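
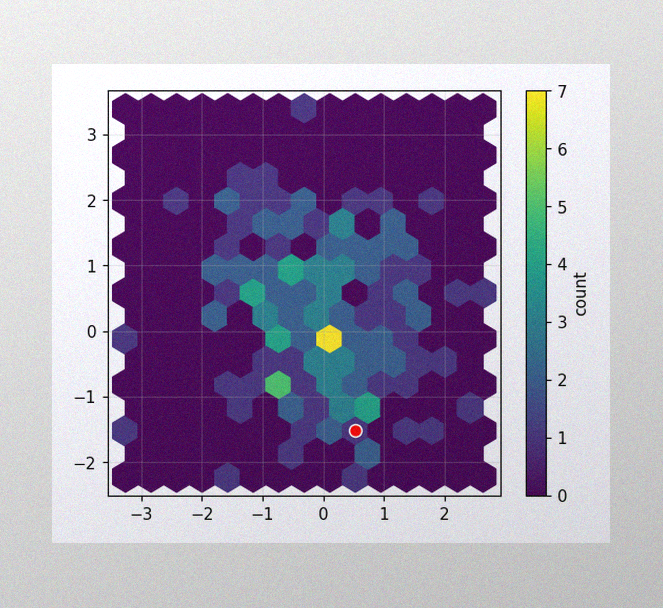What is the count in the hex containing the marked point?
1

The image has some photo noise and uneven lighting. The marked hex reads 1 on the colorbar.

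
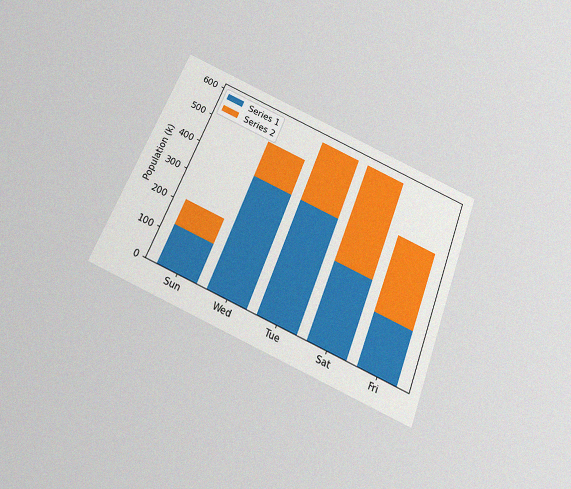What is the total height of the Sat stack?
588k

The chart is tilted about 22° clockwise and viewed slightly from below, with some photo noise. The Sat stack's top reaches 588k on the y-axis.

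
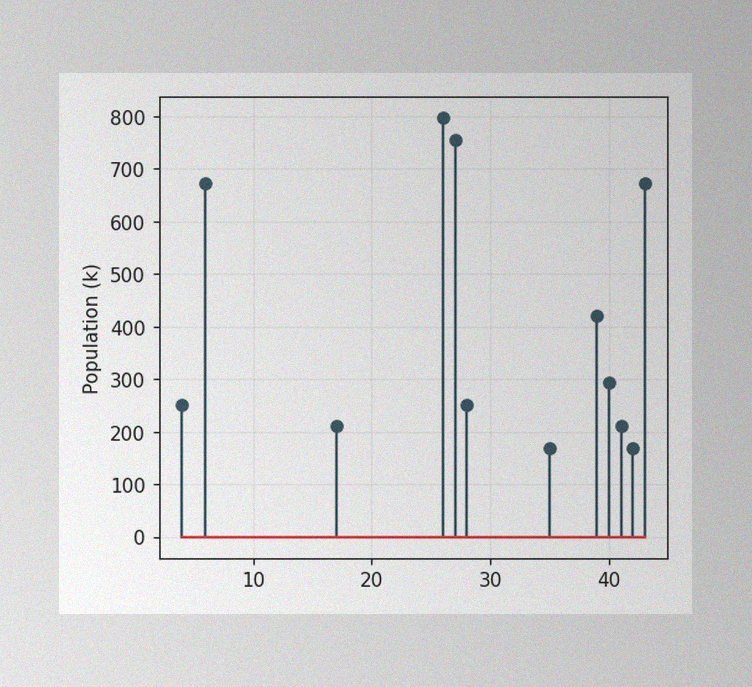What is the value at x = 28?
The image has some photo noise and uneven lighting. The stem at x=28 reaches 252k.

252k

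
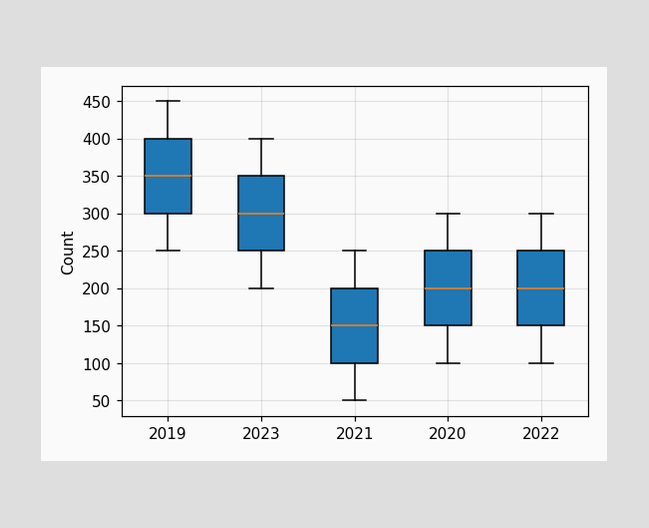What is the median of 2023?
The median line in the 2023 box sits at 300.

300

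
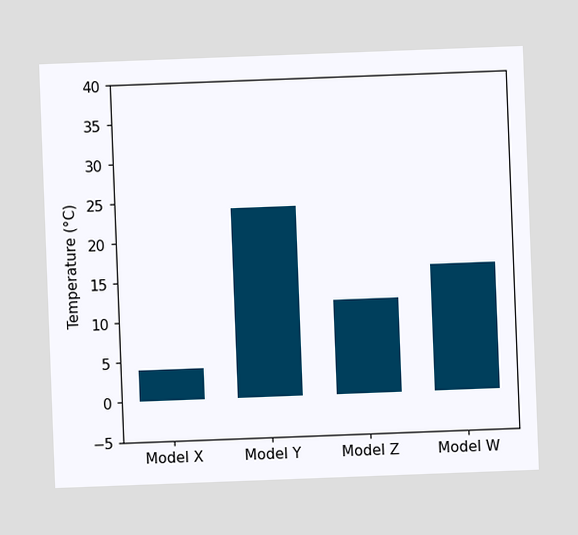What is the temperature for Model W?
16°C

The chart is tilted about 2° counter-clockwise. Reading along the chart's y-axis, the Model W bar reaches 16°C.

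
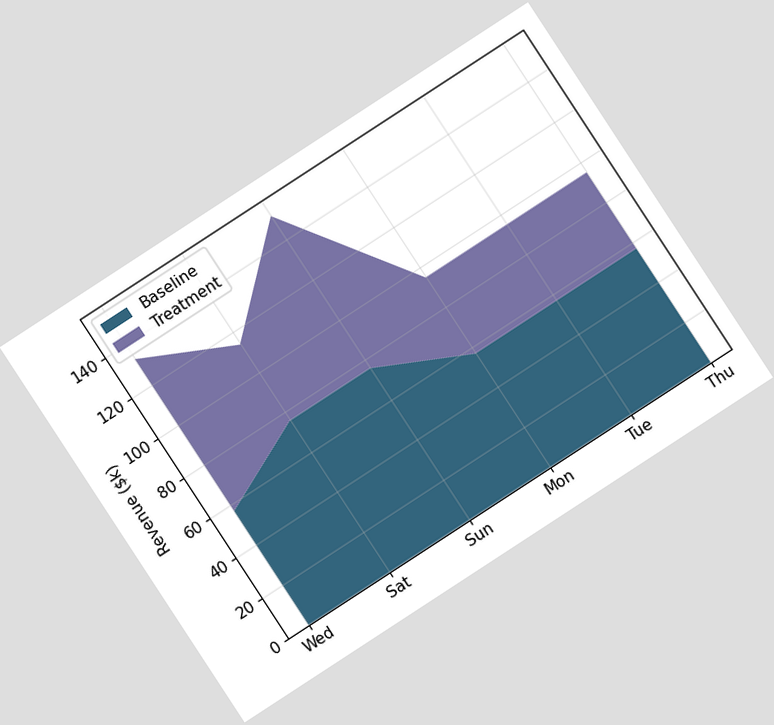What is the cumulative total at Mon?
$95k

The chart is tilted about 33° counter-clockwise. The stacked total at Mon reaches $95k.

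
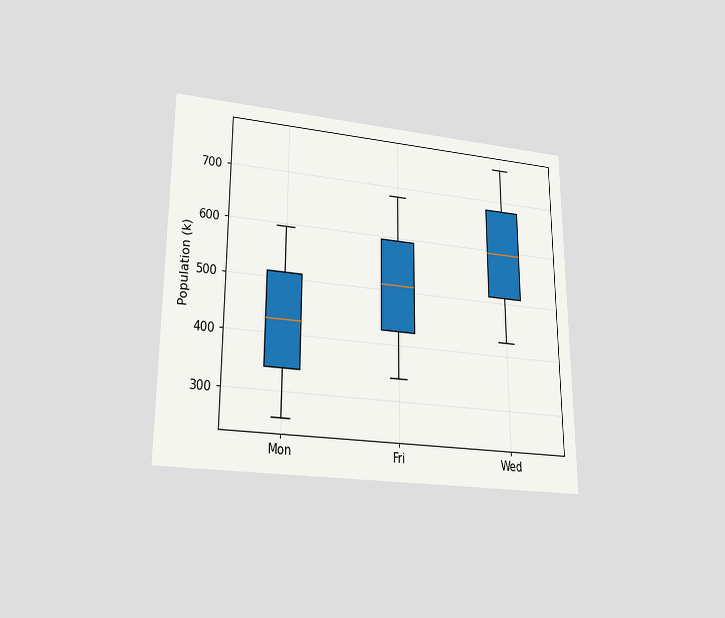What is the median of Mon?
425k

The chart is viewed slightly from below. The median line in the Mon box sits at 425k.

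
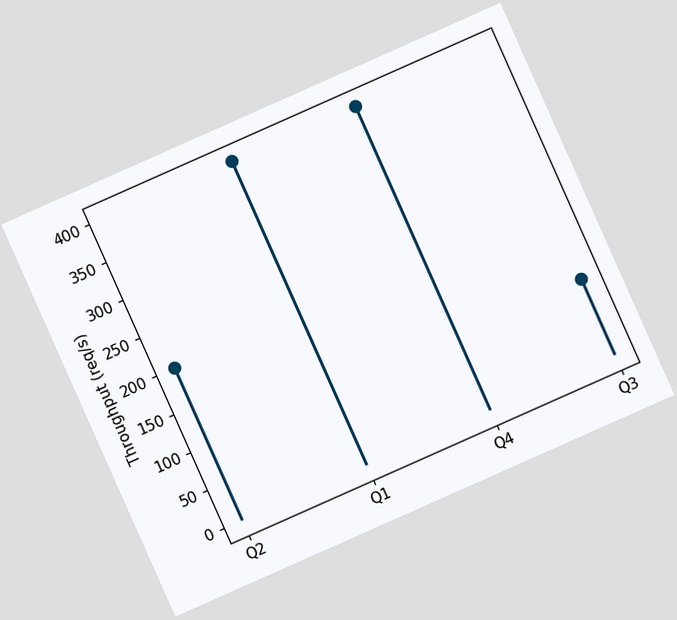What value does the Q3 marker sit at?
100req/s

The chart is tilted about 24° counter-clockwise. The Q3 marker sits at 100req/s.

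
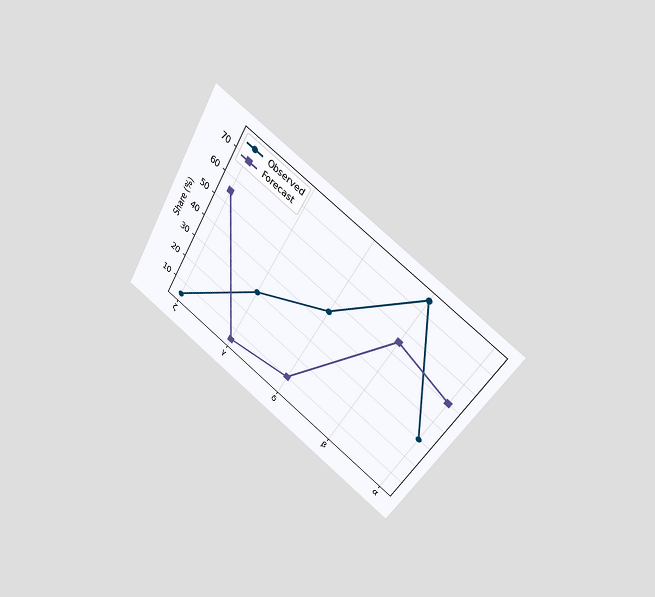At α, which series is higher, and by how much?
Forecast, by 20%

The chart is tilted about 30° clockwise and viewed slightly from above. At α, Forecast sits above the other line by 20%.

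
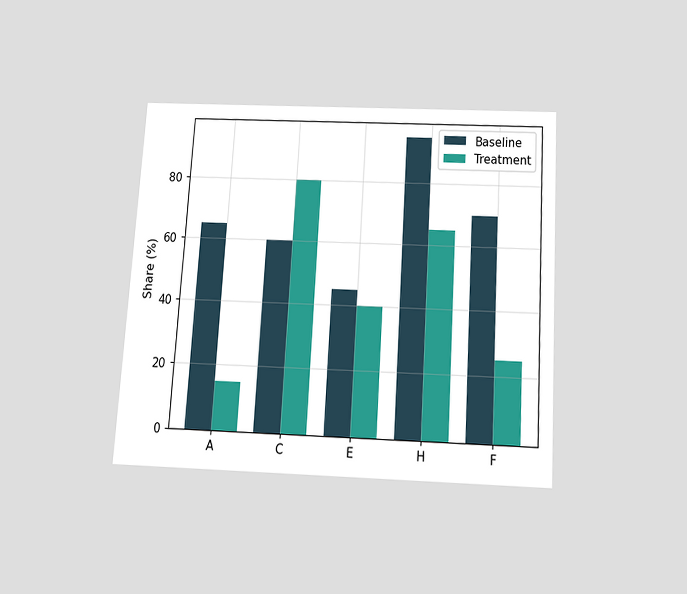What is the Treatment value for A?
The chart is tilted about 4° clockwise and viewed slightly from below. The Treatment bar at A reaches 15% on the y-axis.

15%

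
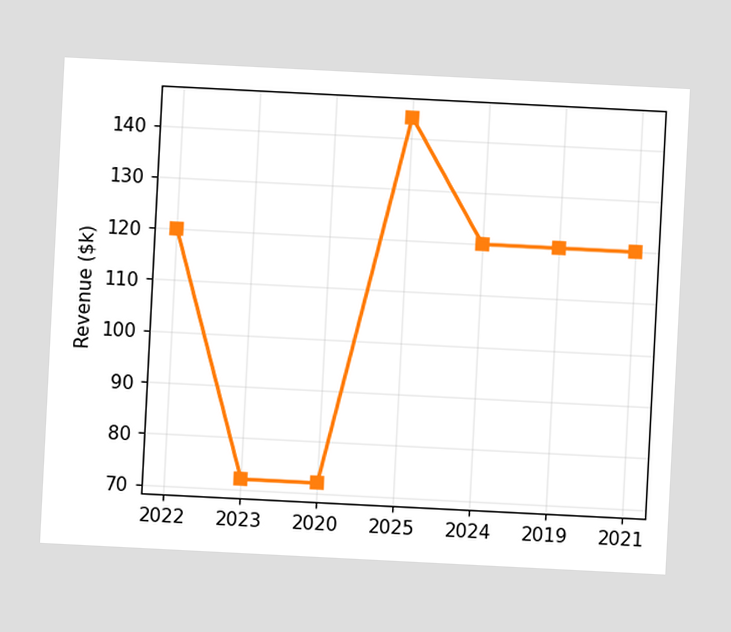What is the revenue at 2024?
$120k

The chart is tilted about 3° clockwise. At 2024, the line is at $120k.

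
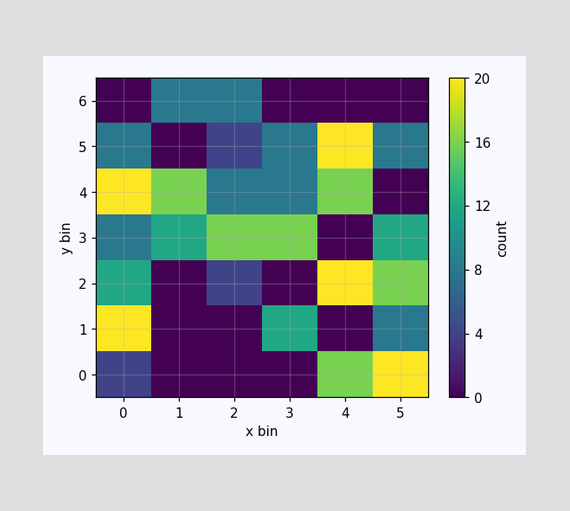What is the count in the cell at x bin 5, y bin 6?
Matching the cell (5, 6) against the colorbar gives 0.

0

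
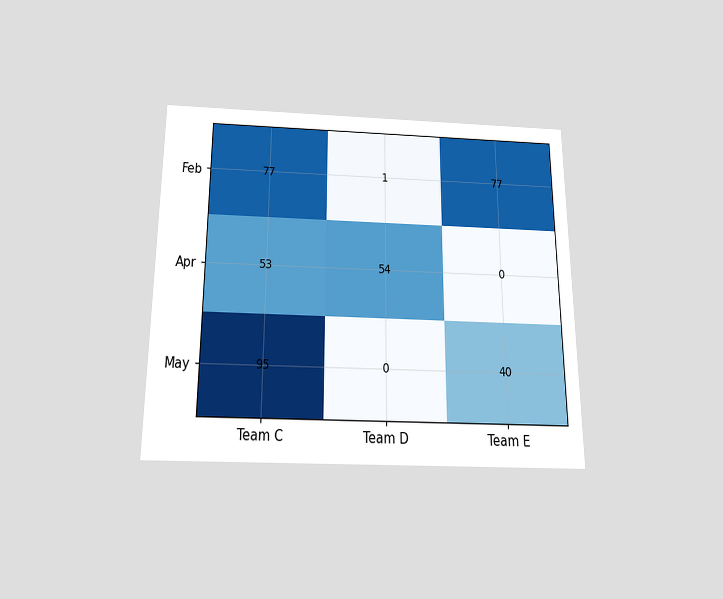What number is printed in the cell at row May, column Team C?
The chart is viewed slightly from below. The (May, Team C) cell reads 95.

95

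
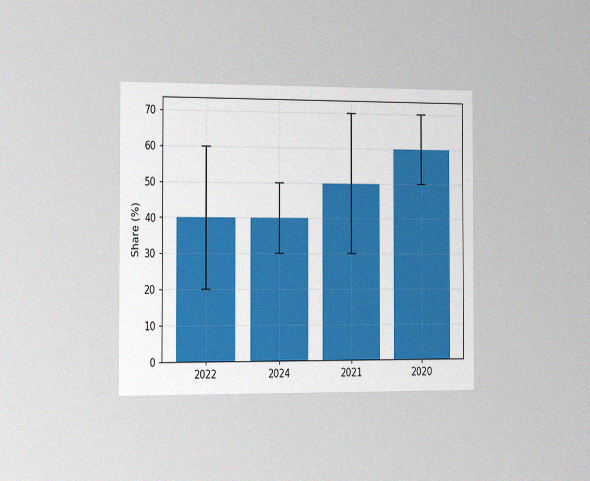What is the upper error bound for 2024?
50%

The chart is viewed slightly from the left, with some photo noise. The 2024 bar's upper whisker reaches 50%.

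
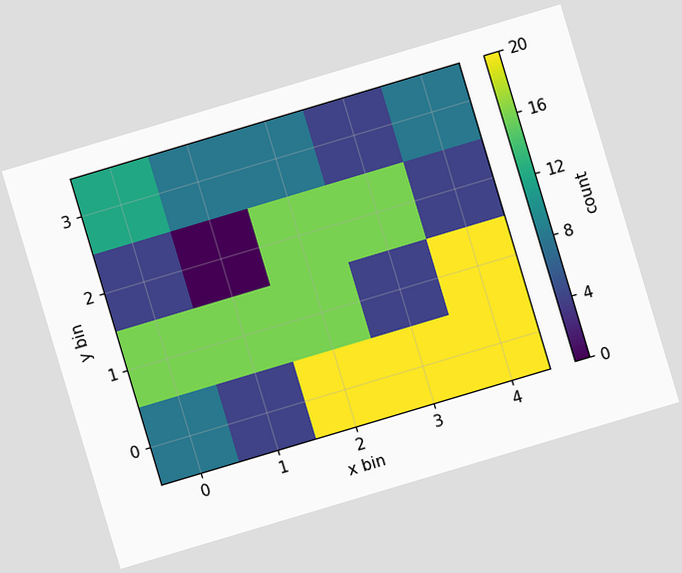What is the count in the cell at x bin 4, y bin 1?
20

The chart is tilted about 17° counter-clockwise. Matching the cell (4, 1) against the colorbar gives 20.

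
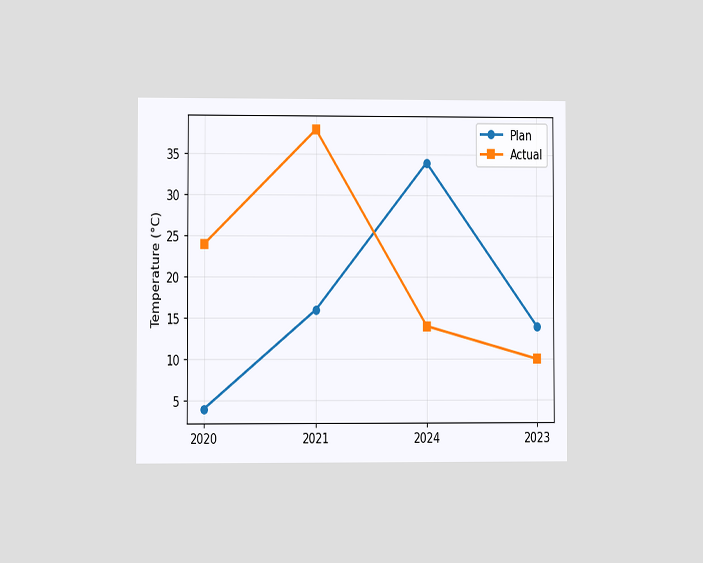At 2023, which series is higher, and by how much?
The chart is viewed at a slight angle. At 2023, Plan sits above the other line by 4°C.

Plan, by 4°C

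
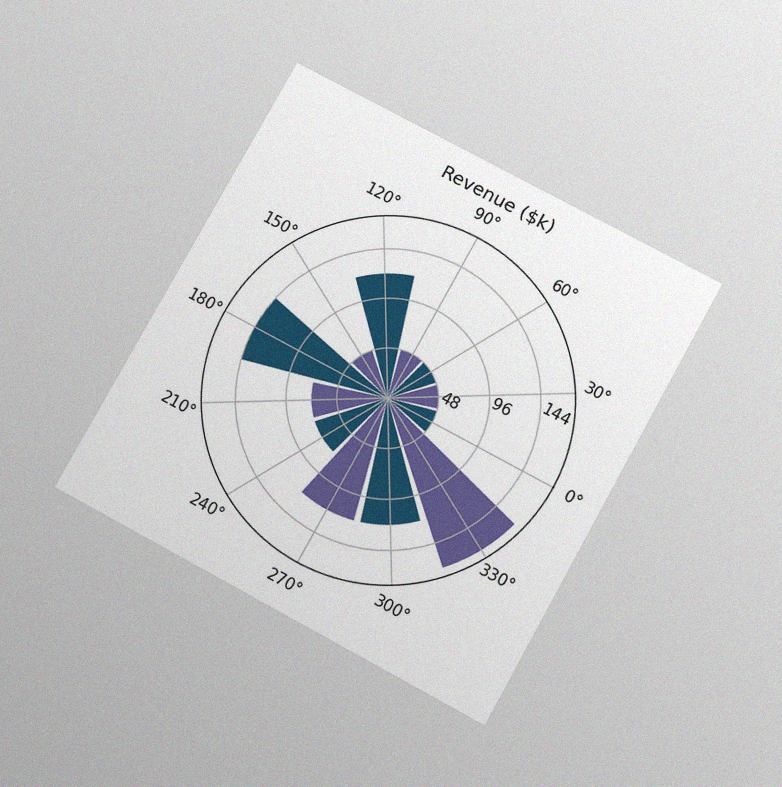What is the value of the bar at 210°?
$72k

The chart is tilted about 29° clockwise and viewed slightly from below, with some photo noise. The bar at 210° reaches $72k on the radial axis.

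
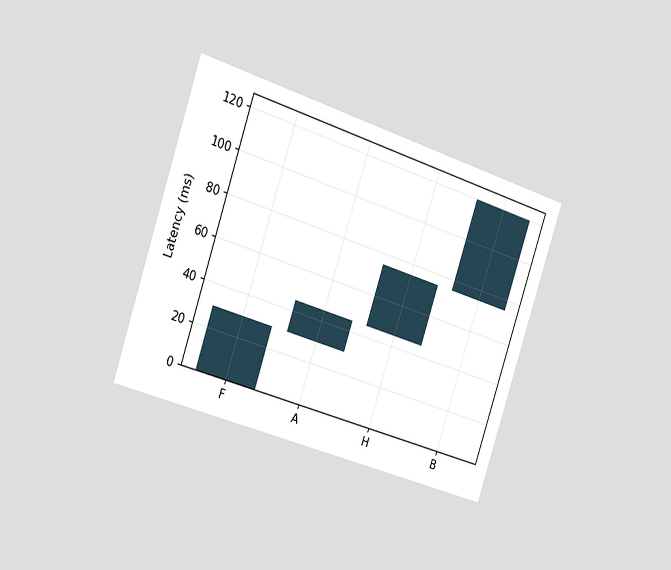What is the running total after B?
120ms

The chart is tilted about 19° clockwise and viewed slightly from the left. After B the running total reaches 120ms.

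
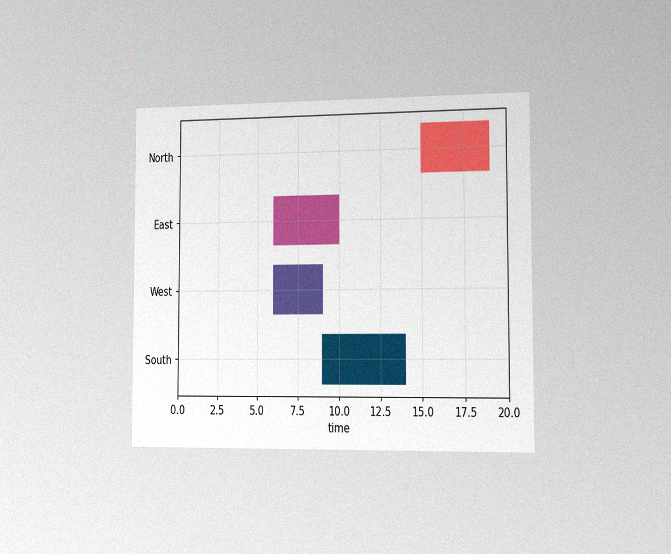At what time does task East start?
6

The chart is viewed slightly from the right, with some photo noise. The East bar begins at t=6.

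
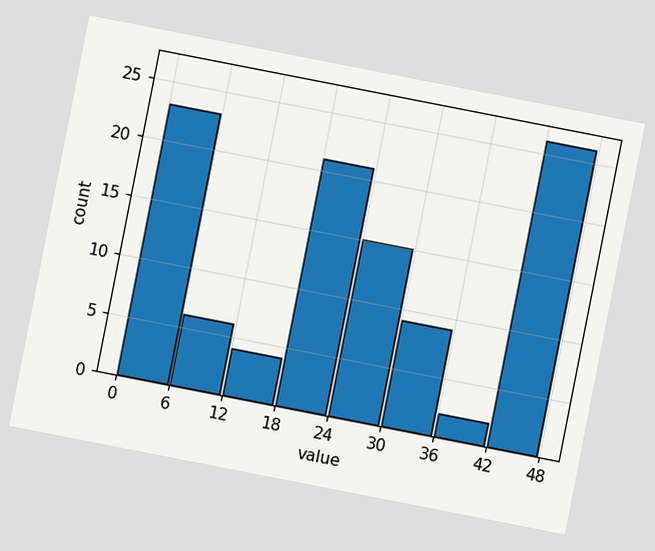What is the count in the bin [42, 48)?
26

The chart is tilted about 11° clockwise. The [42, 48) bin has height 26.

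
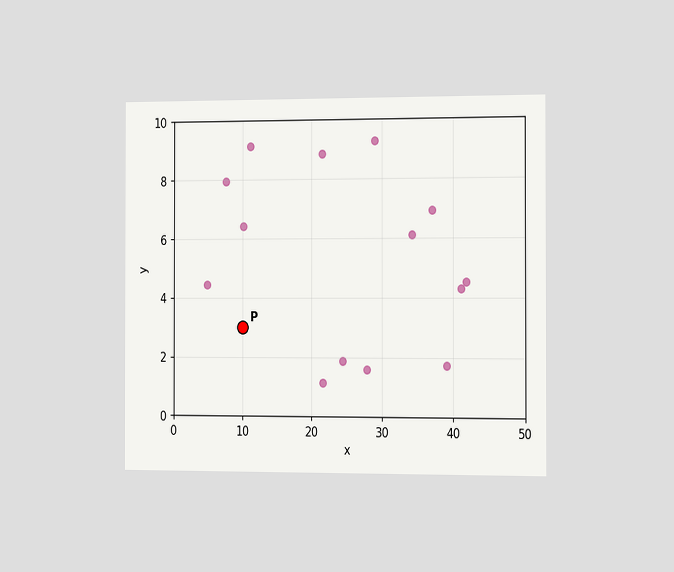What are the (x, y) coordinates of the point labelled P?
The chart is viewed slightly from the right. Following the gridlines from P to each axis, P sits at (10, 3).

(10, 3)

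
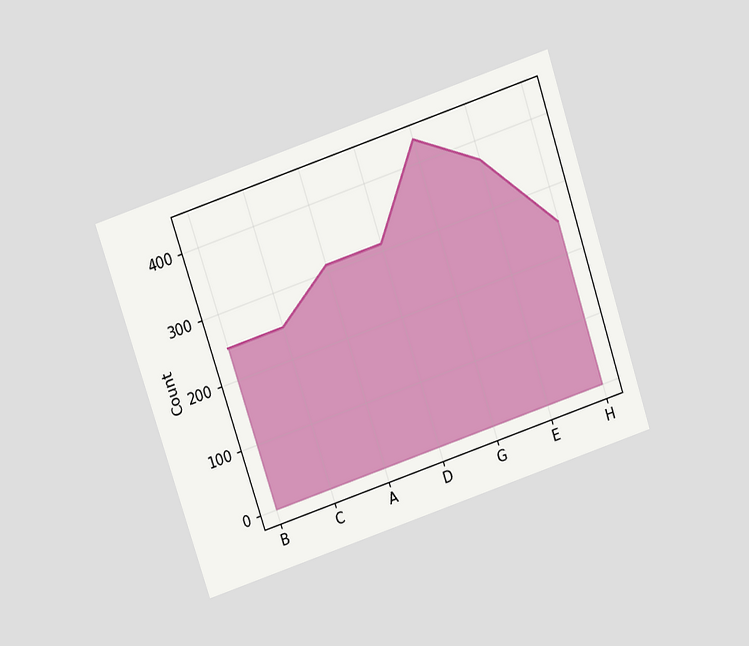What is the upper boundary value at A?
310

The chart is tilted about 18° counter-clockwise and viewed slightly from above. At A the upper boundary is at 310.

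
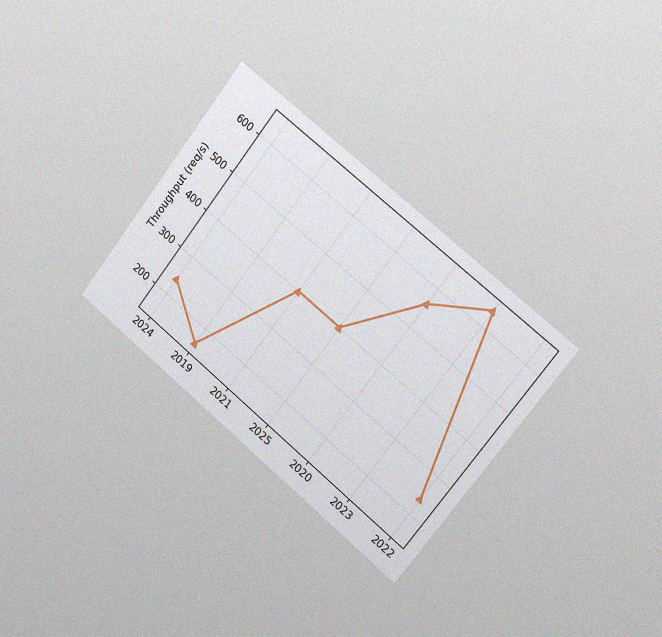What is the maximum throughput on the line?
640req/s

The chart is tilted about 38° clockwise and viewed slightly from the right, with some photo noise. The highest point is at 2023, and reading across to the y-axis gives 640req/s.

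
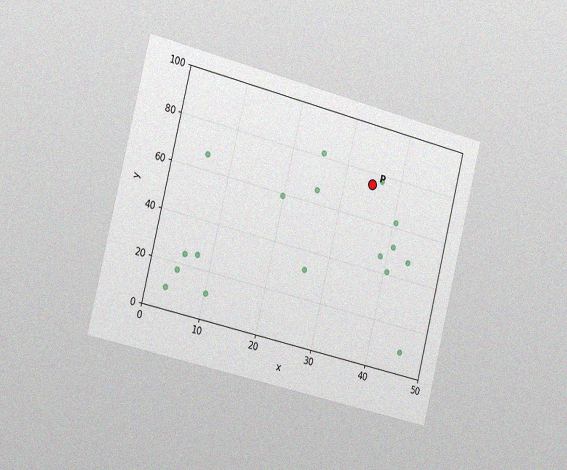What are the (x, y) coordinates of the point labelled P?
(35, 75)

The chart is tilted about 14° clockwise and viewed slightly from the left, with some photo noise. Following the gridlines from P to each axis, P sits at (35, 75).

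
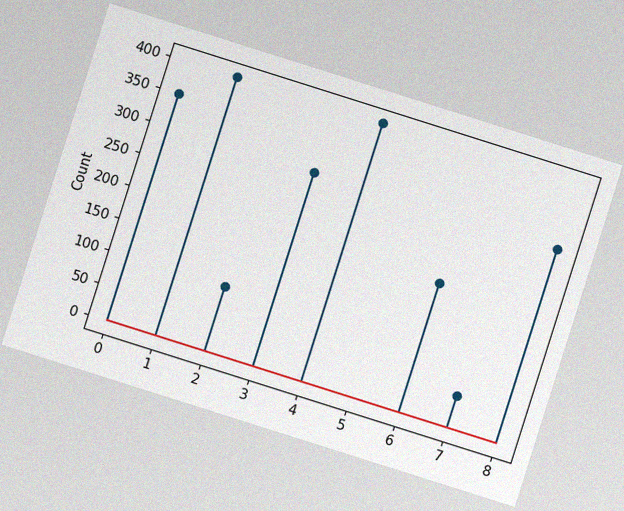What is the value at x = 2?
100

The chart is tilted about 18° clockwise, with some photo noise. The stem at x=2 reaches 100.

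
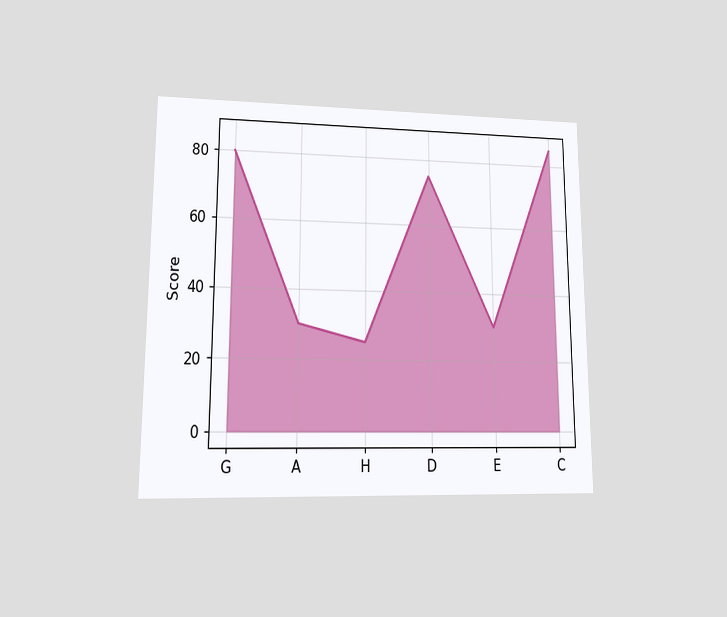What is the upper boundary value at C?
The chart is viewed at a slight angle. At C the upper boundary is at 85.

85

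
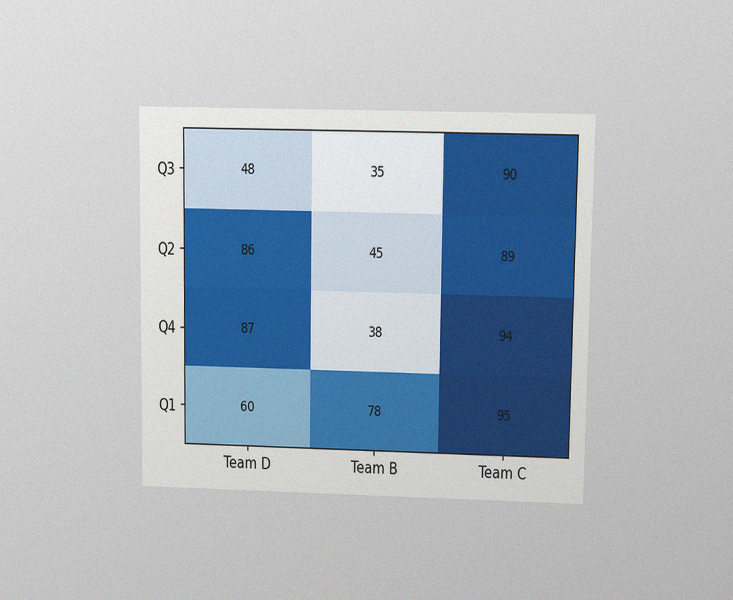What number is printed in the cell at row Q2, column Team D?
86

The chart is viewed slightly from above, with some photo noise. The (Q2, Team D) cell reads 86.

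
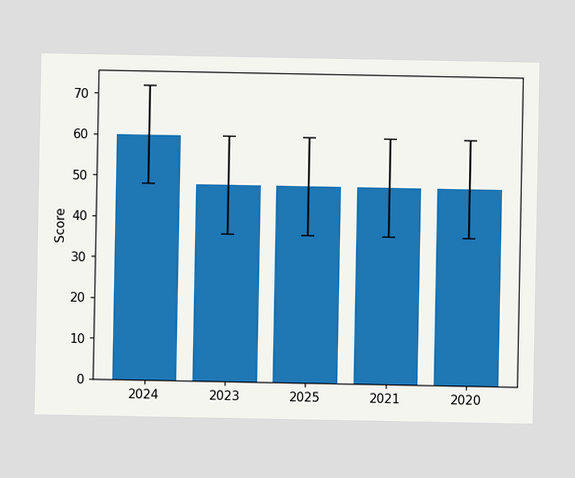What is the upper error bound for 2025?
The 2025 bar's upper whisker reaches 60.

60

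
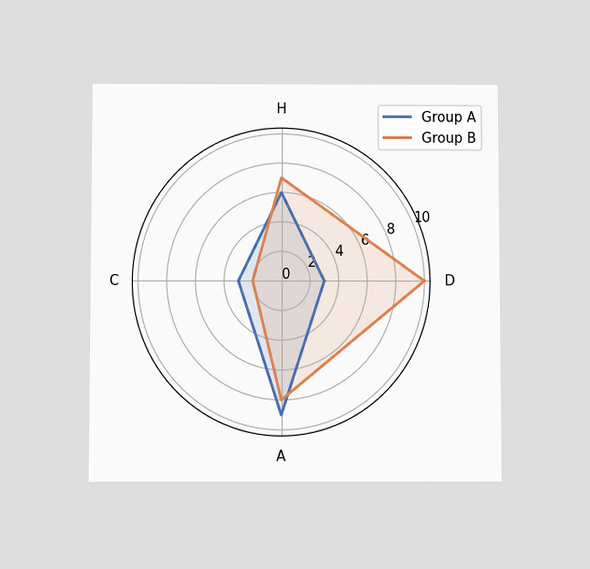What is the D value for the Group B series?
10

The chart is viewed slightly from below. On the D axis, Group B reaches 10.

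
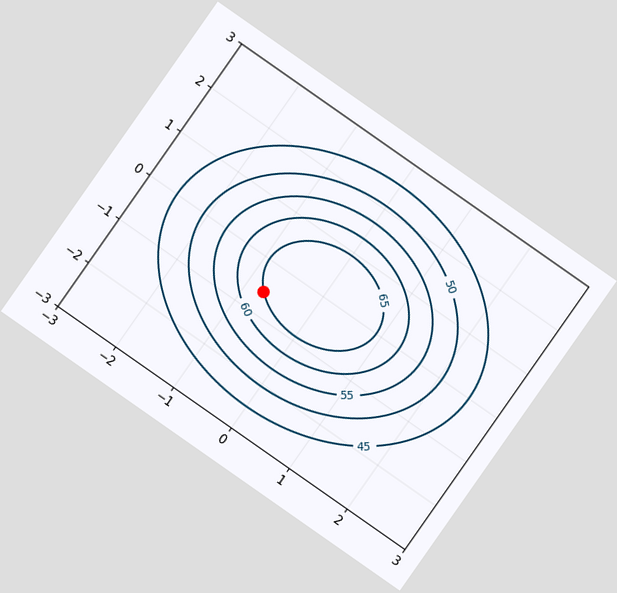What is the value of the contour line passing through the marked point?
65

The chart is tilted about 35° clockwise. The marked point sits on the contour labelled 65.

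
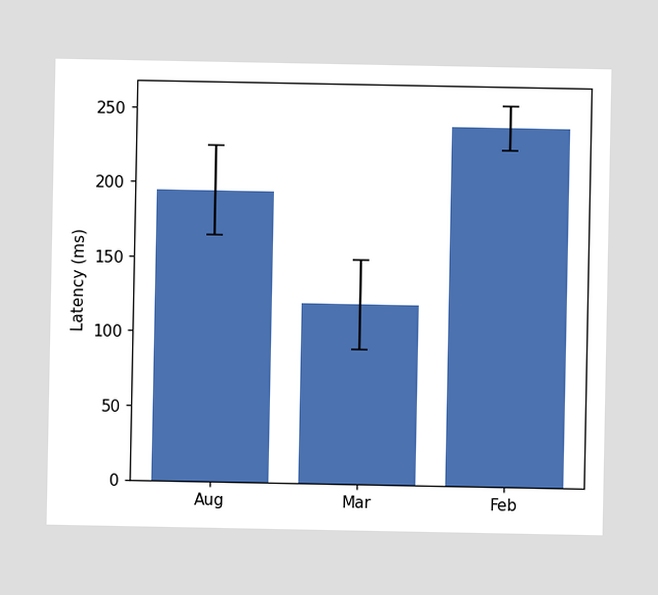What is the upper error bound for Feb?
255ms

The Feb bar's upper whisker reaches 255ms.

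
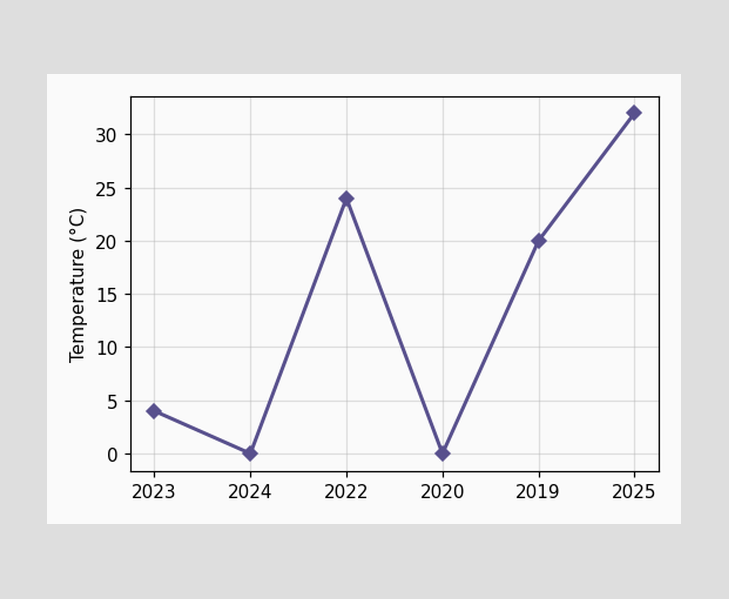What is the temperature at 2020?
0°C

At 2020, the line is at 0°C.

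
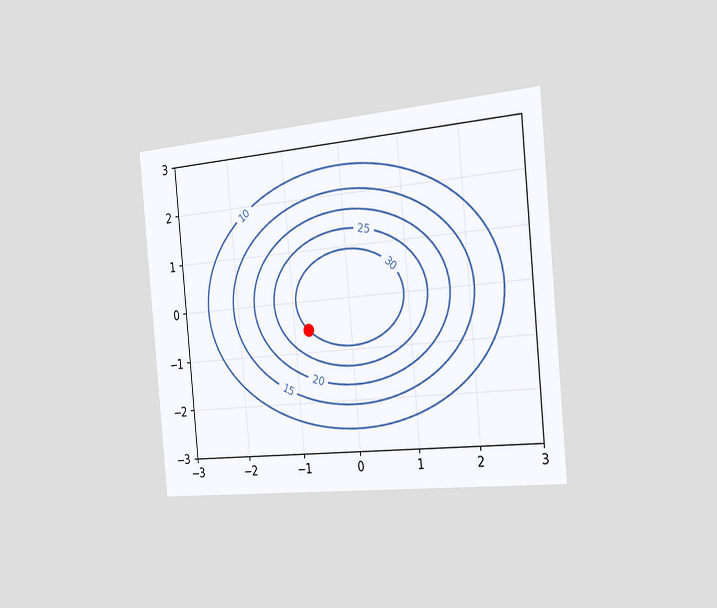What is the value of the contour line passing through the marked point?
30

The chart is tilted about 5° counter-clockwise and viewed slightly from the right. The marked point sits on the contour labelled 30.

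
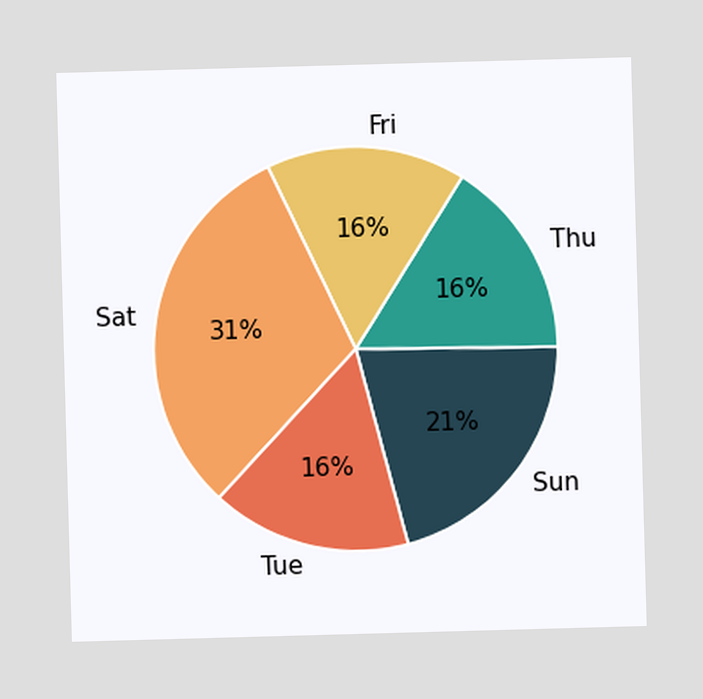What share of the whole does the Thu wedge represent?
16%

The Thu slice takes up 16% of the pie.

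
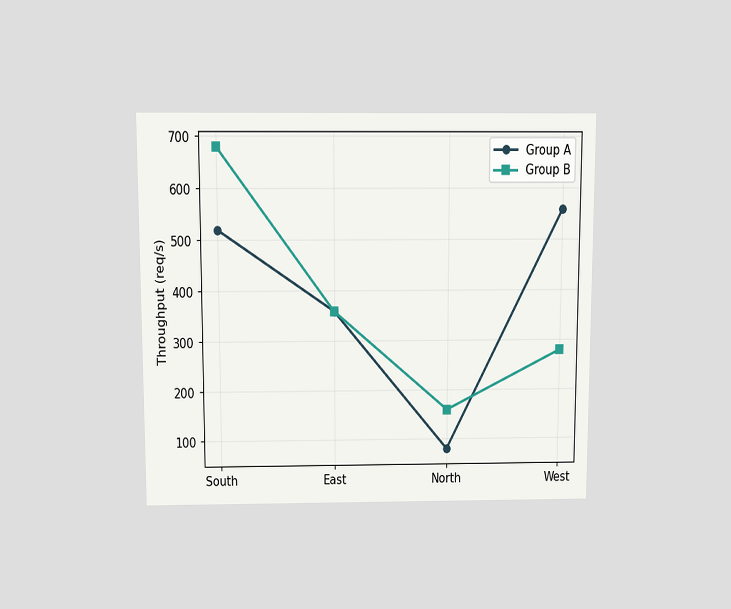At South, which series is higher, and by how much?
Group B, by 160req/s

The chart is viewed slightly from above. At South, Group B sits above the other line by 160req/s.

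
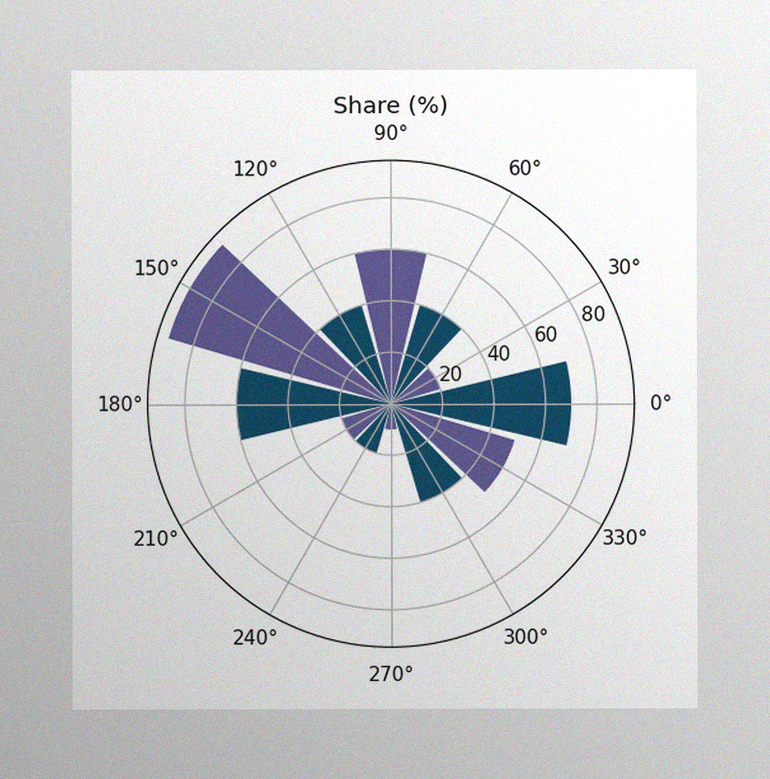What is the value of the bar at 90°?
60%

The image has some photo noise and uneven lighting. The bar at 90° reaches 60% on the radial axis.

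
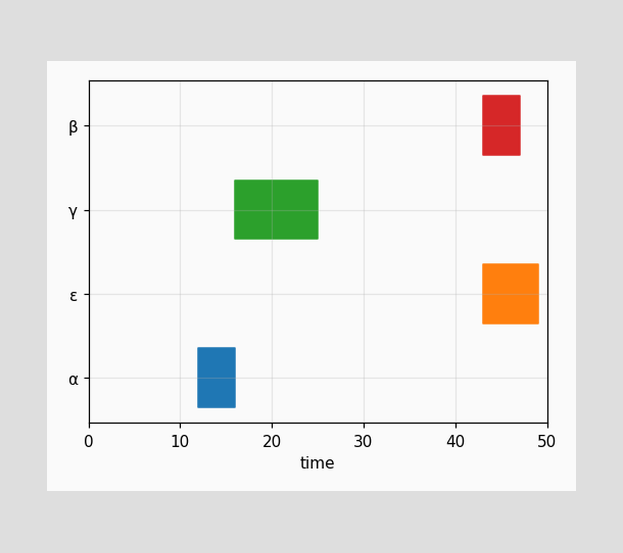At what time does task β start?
43

The β bar begins at t=43.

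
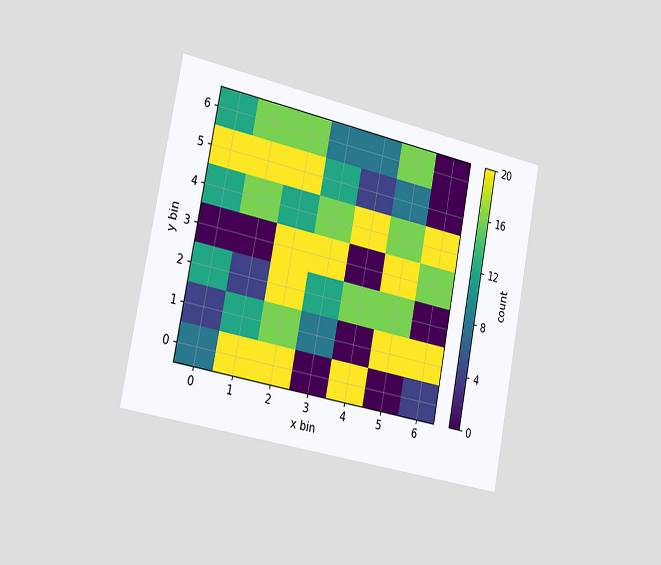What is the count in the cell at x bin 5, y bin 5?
8

The chart is tilted about 11° clockwise and viewed slightly from the left. Matching the cell (5, 5) against the colorbar gives 8.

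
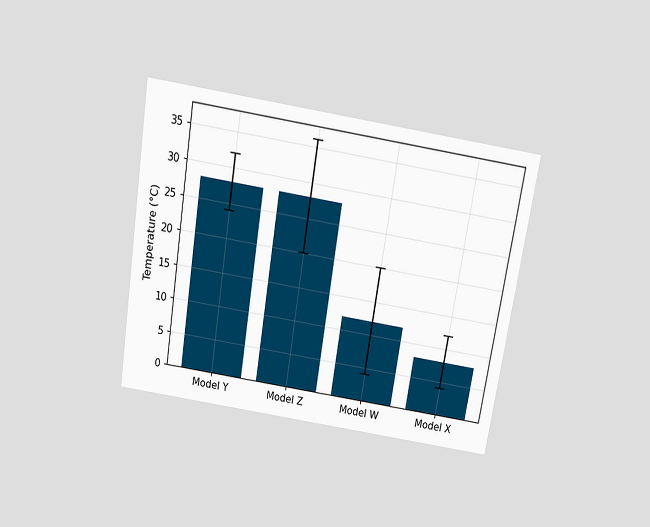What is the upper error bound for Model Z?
The chart is tilted about 9° clockwise and viewed slightly from above. The Model Z bar's upper whisker reaches 36°C.

36°C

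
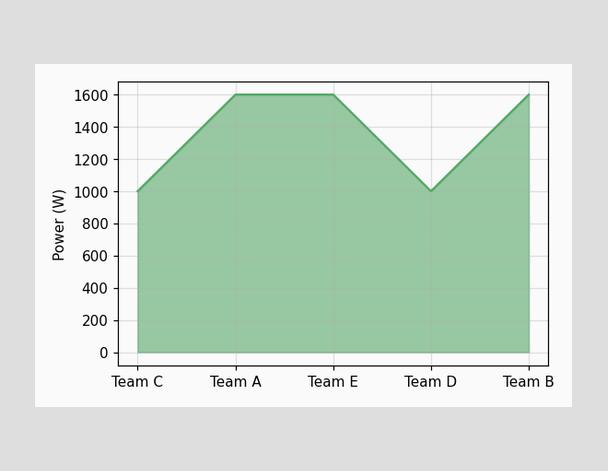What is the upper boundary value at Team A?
At Team A the upper boundary is at 1600W.

1600W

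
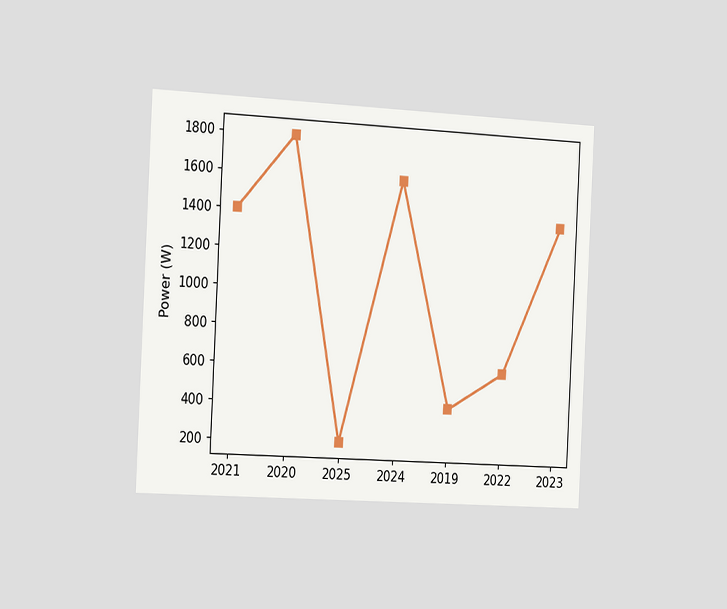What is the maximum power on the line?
1800W

The chart is tilted about 3° clockwise and viewed slightly from the left. The highest point is at 2020, and reading across to the y-axis gives 1800W.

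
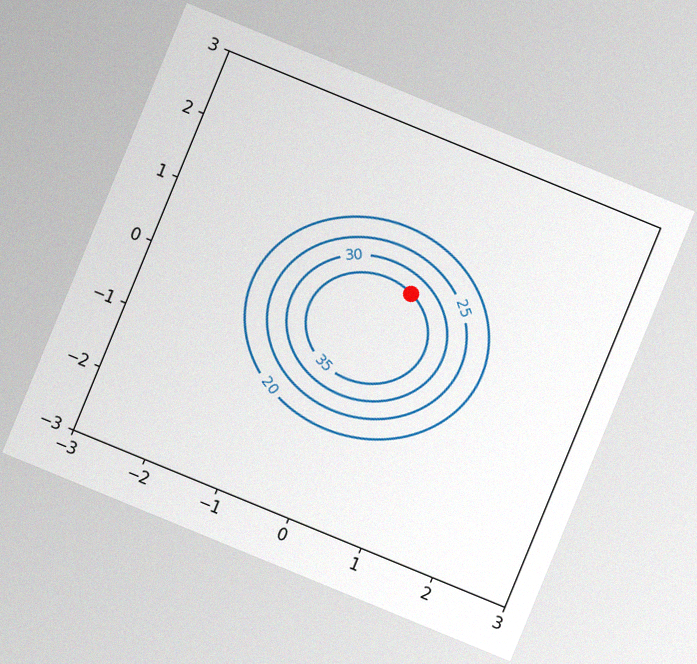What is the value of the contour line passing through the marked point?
The chart is tilted about 22° clockwise, with some photo noise. The marked point sits on the contour labelled 35.

35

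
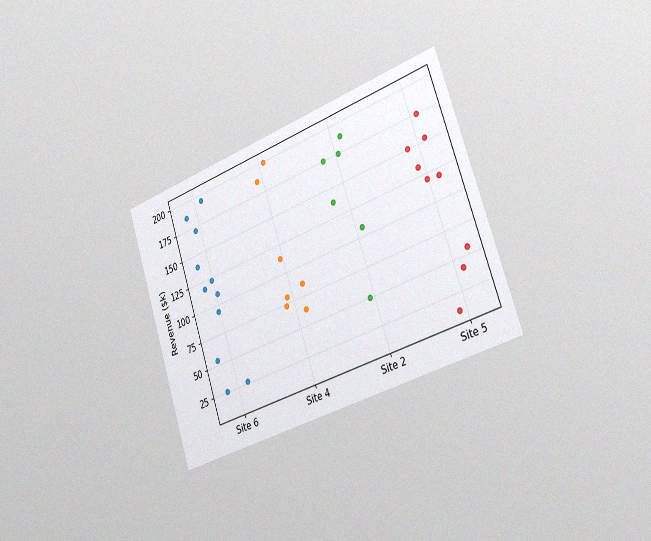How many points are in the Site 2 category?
6

The chart is tilted about 19° counter-clockwise and viewed slightly from the right, with some photo noise. Counting the markers in the Site 2 column gives 6.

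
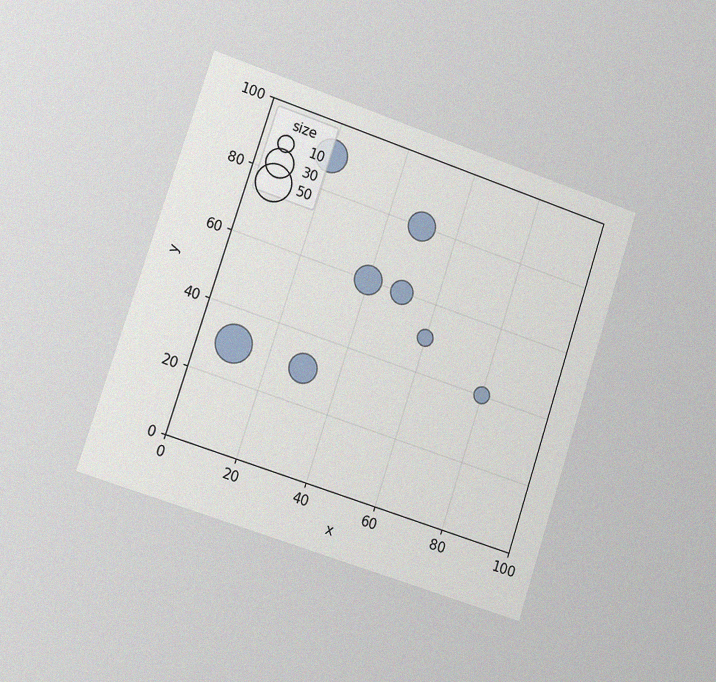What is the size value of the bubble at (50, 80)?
The chart is tilted about 18° clockwise and viewed slightly from the left, with some photo noise. Matching the bubble at (50, 80) against the size legend gives 30.

30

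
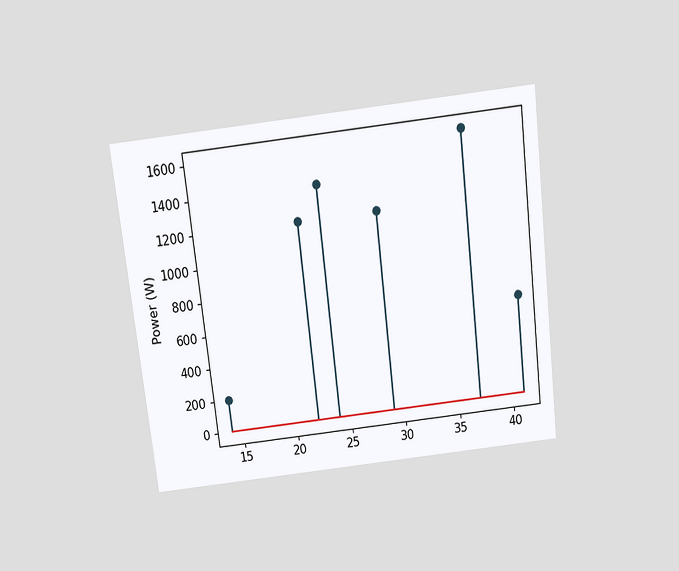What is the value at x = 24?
The chart is tilted about 7° counter-clockwise and viewed slightly from above. The stem at x=24 reaches 1400W.

1400W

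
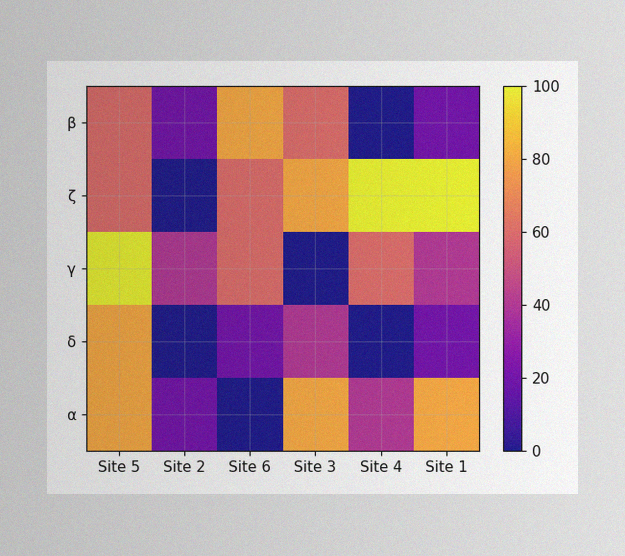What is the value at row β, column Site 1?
20

The image has some photo noise and uneven lighting. Matching cell (β, Site 1) against the colorbar gives 20.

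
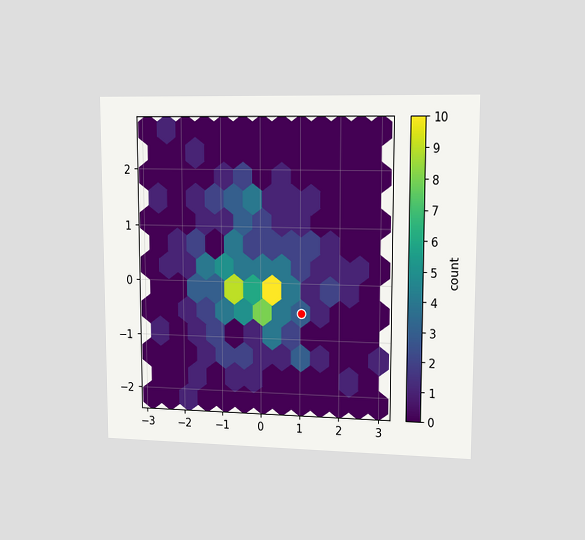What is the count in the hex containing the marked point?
The chart is viewed slightly from the right. The marked hex reads 3 on the colorbar.

3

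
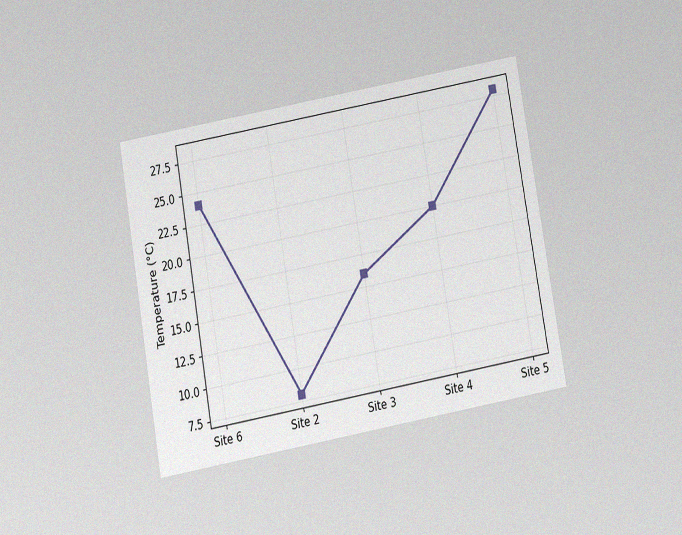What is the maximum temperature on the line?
28°C

The chart is tilted about 10° counter-clockwise and viewed slightly from below, with some photo noise. The highest point is at Site 5, and reading across to the y-axis gives 28°C.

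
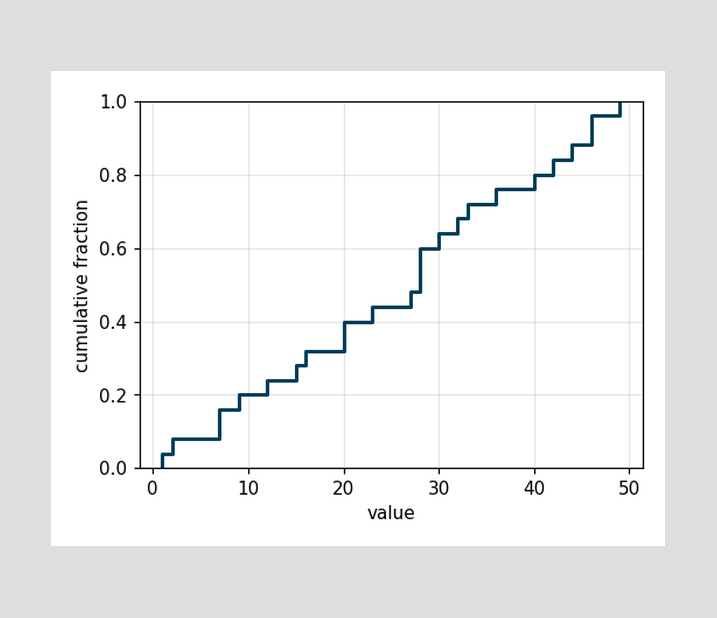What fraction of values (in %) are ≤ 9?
At x=9 the ECDF step is at 20%.

20%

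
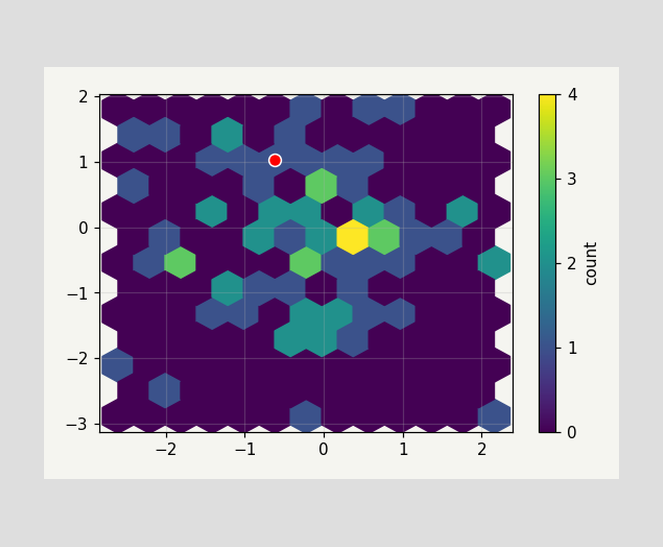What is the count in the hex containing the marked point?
1

The marked hex reads 1 on the colorbar.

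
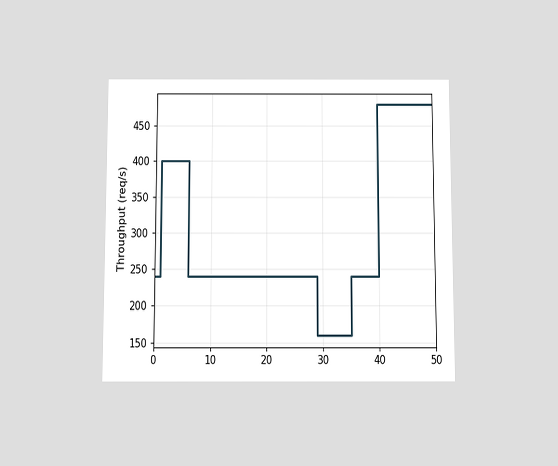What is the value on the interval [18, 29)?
240req/s

The chart is viewed slightly from below. On [18, 29) the step sits at 240req/s.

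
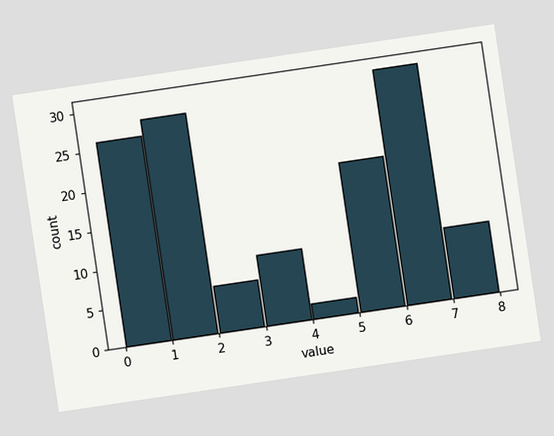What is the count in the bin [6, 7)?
30

The chart is tilted about 8° counter-clockwise. The [6, 7) bin has height 30.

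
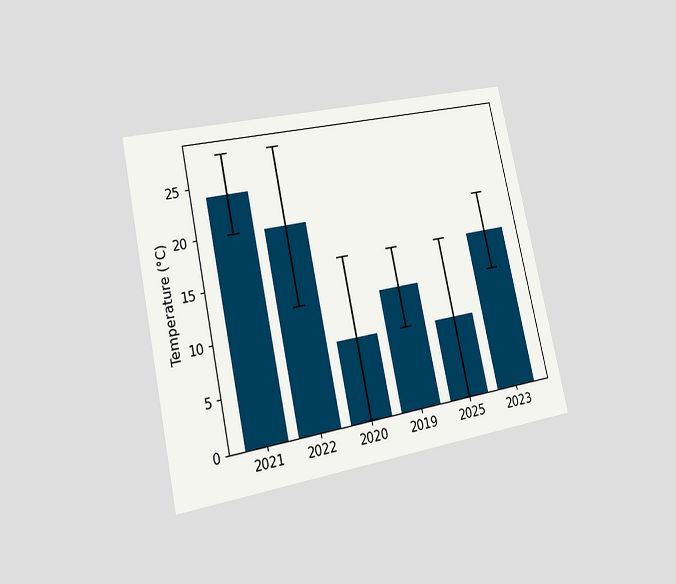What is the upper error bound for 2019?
16°C

The chart is tilted about 12° counter-clockwise and viewed at a slight angle. The 2019 bar's upper whisker reaches 16°C.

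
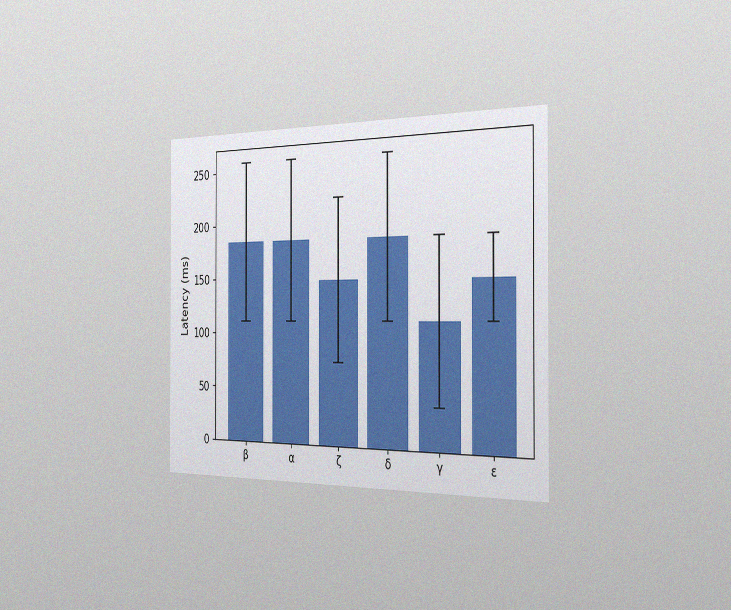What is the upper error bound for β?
259ms

The chart is viewed slightly from the right, with some photo noise. The β bar's upper whisker reaches 259ms.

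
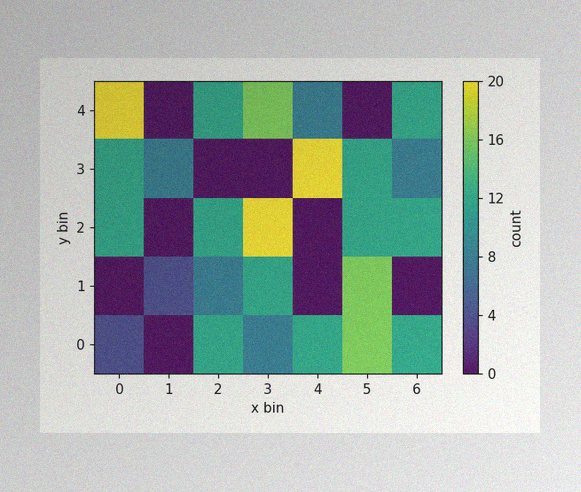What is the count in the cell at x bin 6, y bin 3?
8

The image has some photo noise and uneven lighting. Matching the cell (6, 3) against the colorbar gives 8.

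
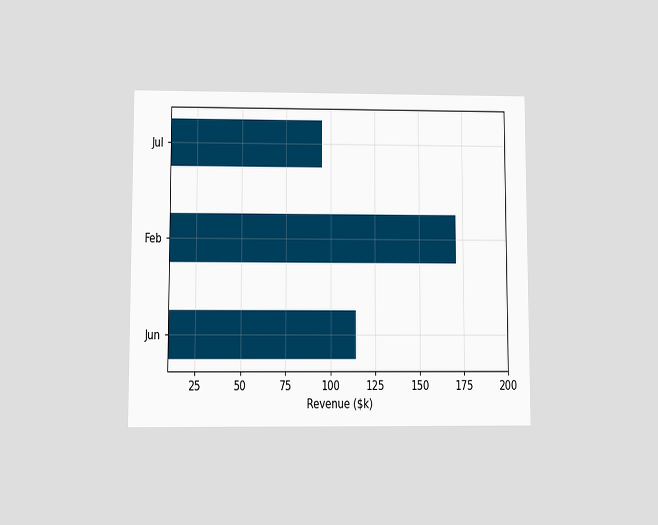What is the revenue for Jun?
The chart is viewed at a slight angle. Reading along the chart's x-axis, the Jun bar reaches $114k.

$114k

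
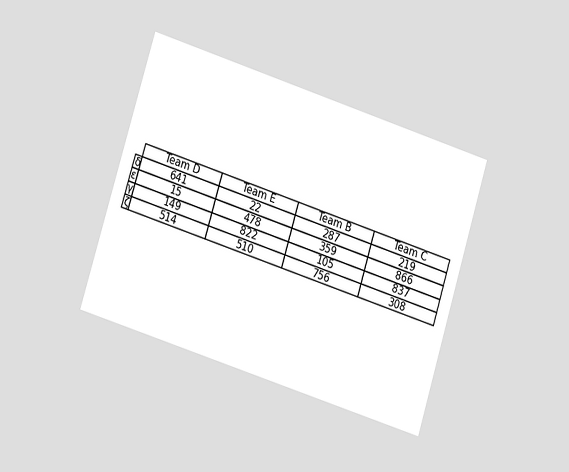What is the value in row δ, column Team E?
22

The chart is tilted about 17° clockwise and viewed at a slight angle. The (δ, Team E) cell reads 22.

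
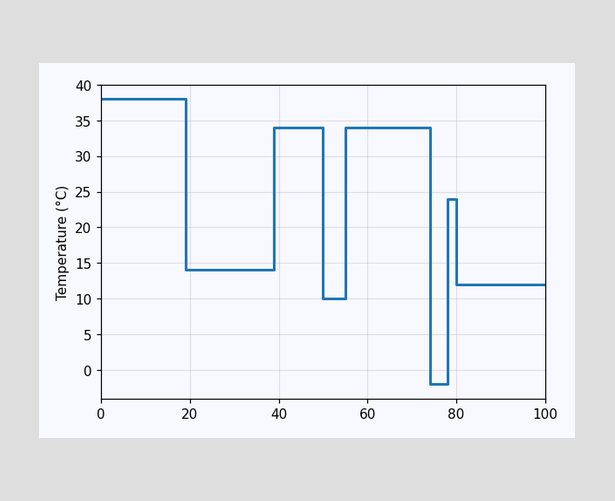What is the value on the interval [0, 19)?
38°C

On [0, 19) the step sits at 38°C.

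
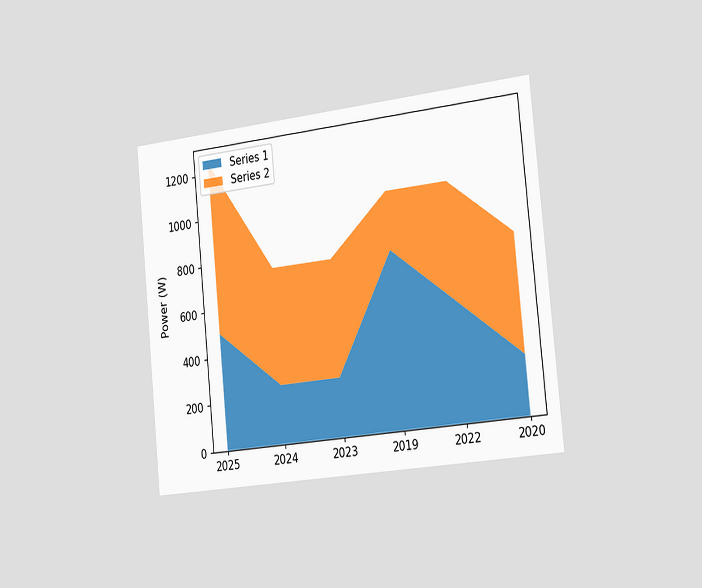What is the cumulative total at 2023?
The chart is tilted about 6° counter-clockwise and viewed slightly from the right. The stacked total at 2023 reaches 750W.

750W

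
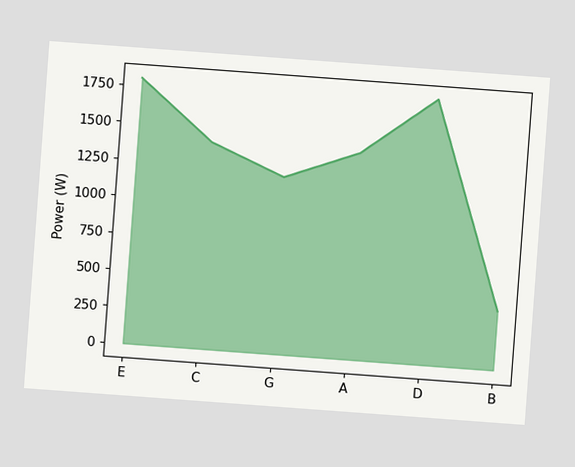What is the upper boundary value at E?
The chart is tilted about 4° clockwise. At E the upper boundary is at 1800W.

1800W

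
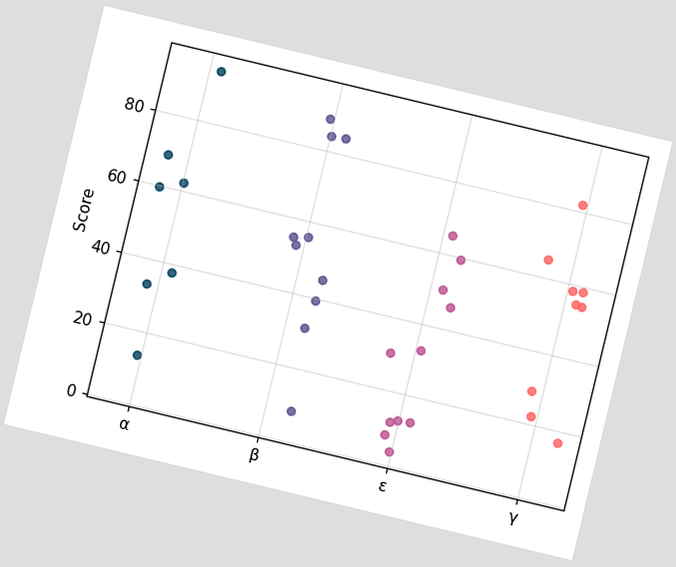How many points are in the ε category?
11

The chart is tilted about 13° clockwise. Counting the markers in the ε column gives 11.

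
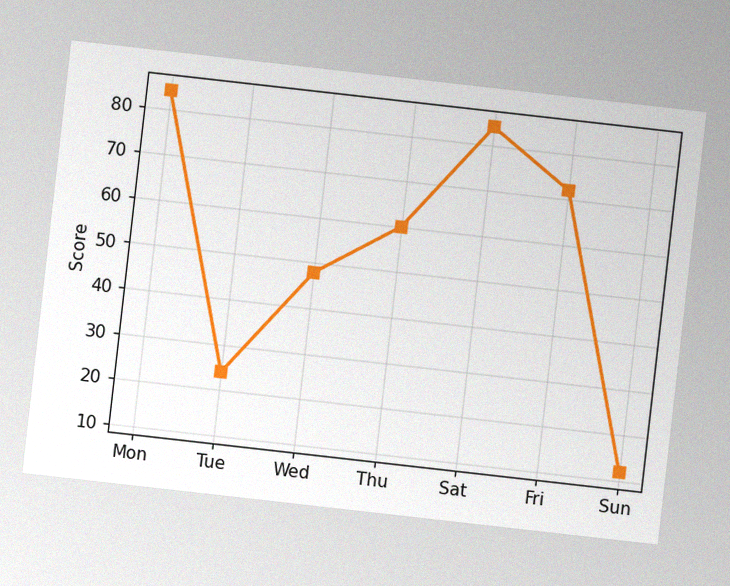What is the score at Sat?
The chart is tilted about 6° clockwise, with some photo noise. At Sat, the line is at 84.

84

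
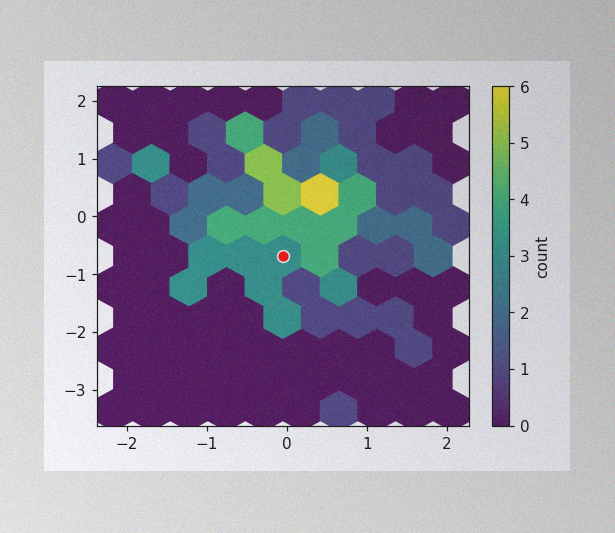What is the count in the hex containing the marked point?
The image has some photo noise and uneven lighting. The marked hex reads 3 on the colorbar.

3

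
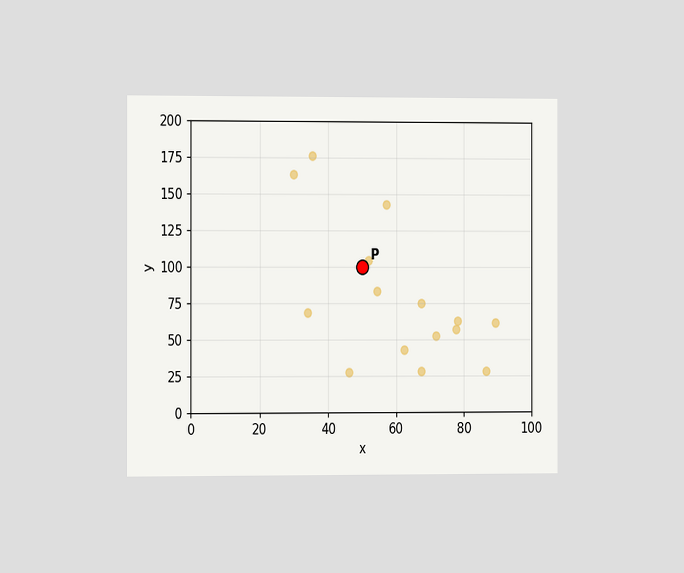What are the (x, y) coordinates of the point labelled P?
(50, 100)

The chart is viewed slightly from the left. Following the gridlines from P to each axis, P sits at (50, 100).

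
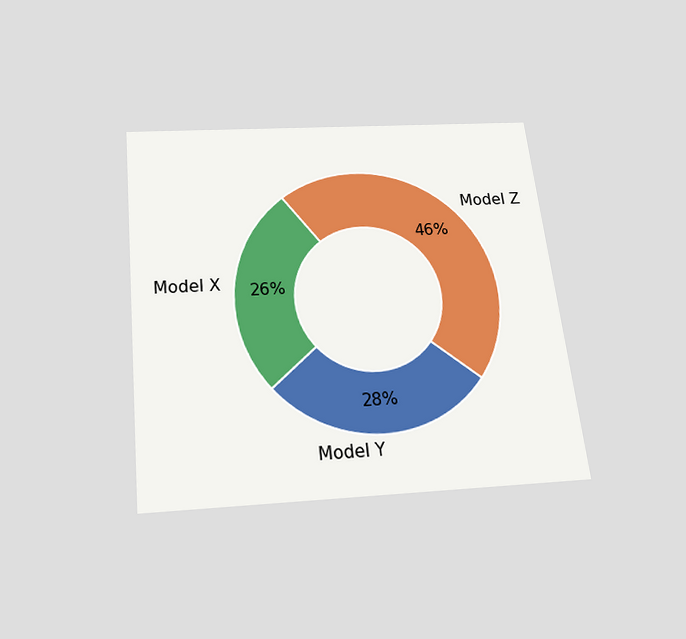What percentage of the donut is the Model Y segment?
28%

The chart is tilted about 6° counter-clockwise and viewed slightly from below. The Model Y segment takes up 28% of the ring.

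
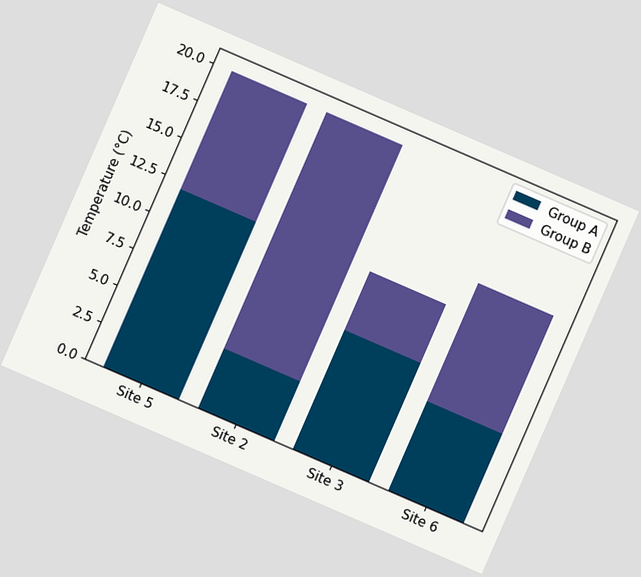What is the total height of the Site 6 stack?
The chart is tilted about 23° clockwise. The Site 6 stack's top reaches 14°C on the y-axis.

14°C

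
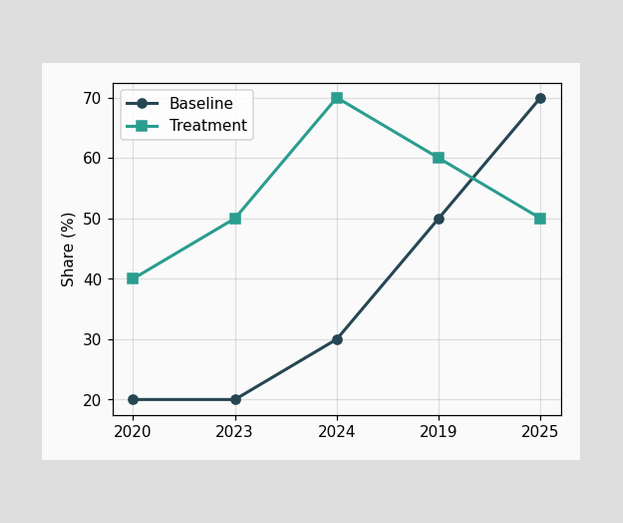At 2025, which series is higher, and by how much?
At 2025, Baseline sits above the other line by 20%.

Baseline, by 20%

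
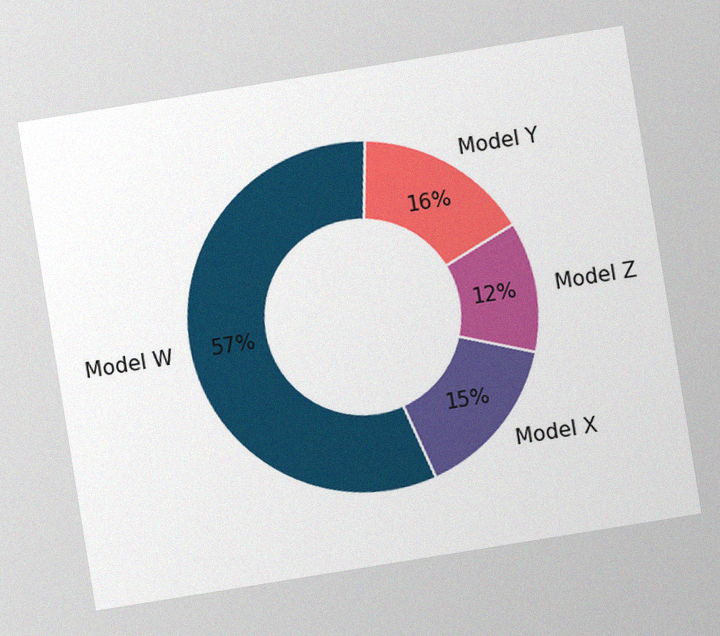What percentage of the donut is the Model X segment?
The chart is tilted about 9° counter-clockwise, with some photo noise. The Model X segment takes up 15% of the ring.

15%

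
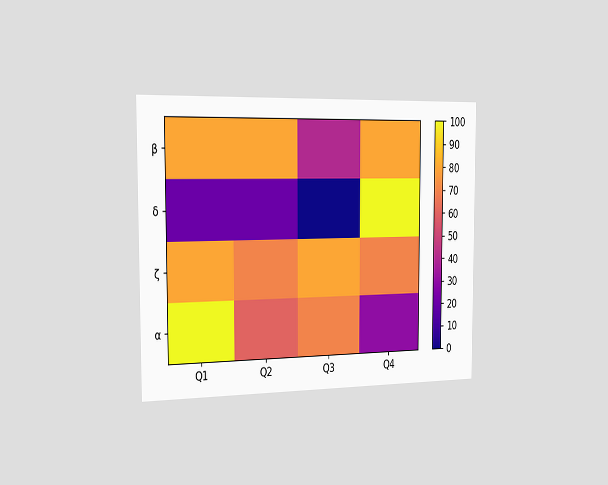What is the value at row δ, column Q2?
The chart is viewed slightly from the left. Matching cell (δ, Q2) against the colorbar gives 20.

20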